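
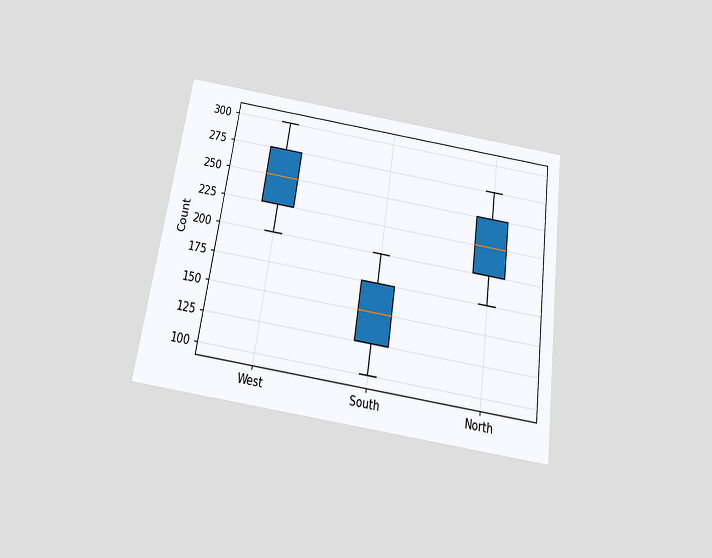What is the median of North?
The chart is tilted about 8° clockwise and viewed slightly from below. The median line in the North box sits at 225.

225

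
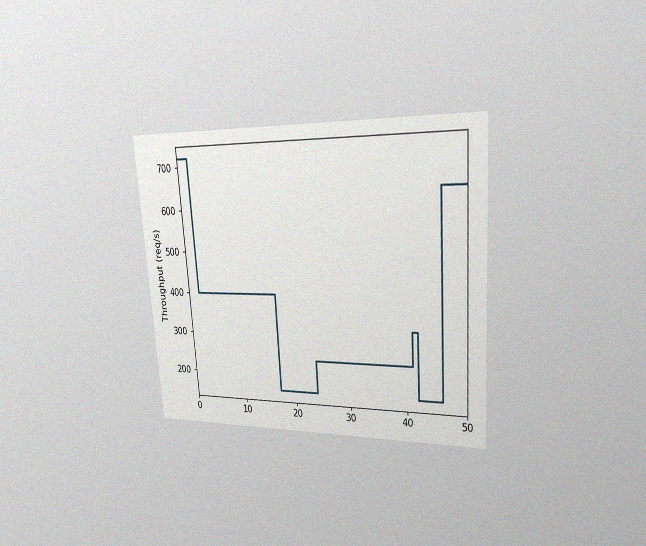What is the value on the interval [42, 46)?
160req/s

The chart is tilted about 4° counter-clockwise and viewed slightly from the right, with some photo noise. On [42, 46) the step sits at 160req/s.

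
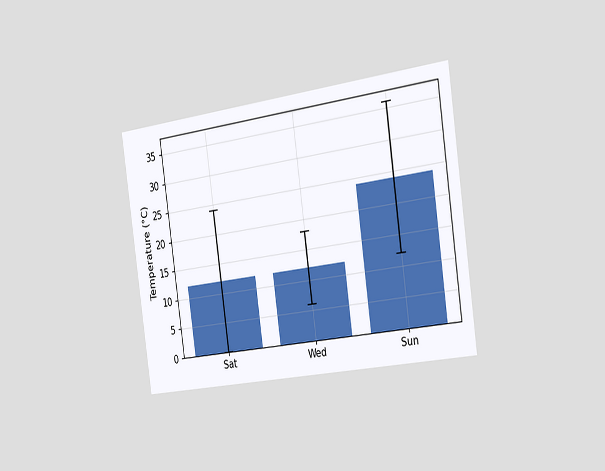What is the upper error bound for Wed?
The chart is tilted about 8° counter-clockwise and viewed slightly from the right. The Wed bar's upper whisker reaches 18°C.

18°C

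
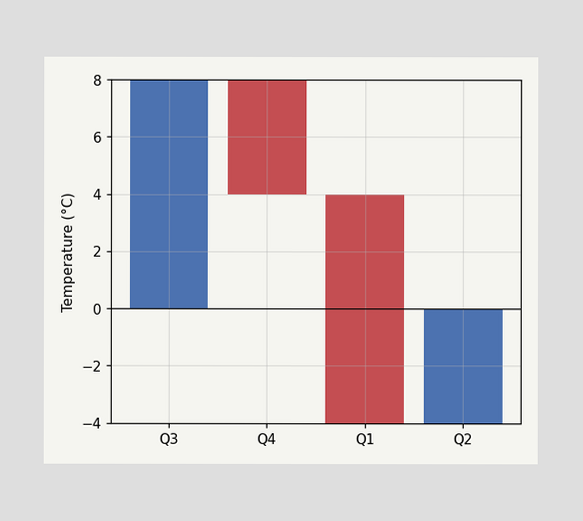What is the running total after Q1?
-4°C

After Q1 the running total reaches -4°C.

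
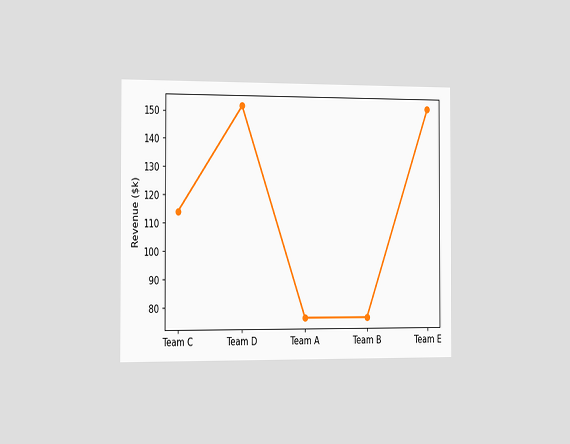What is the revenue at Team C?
The chart is viewed slightly from the left. At Team C, the line is at $114k.

$114k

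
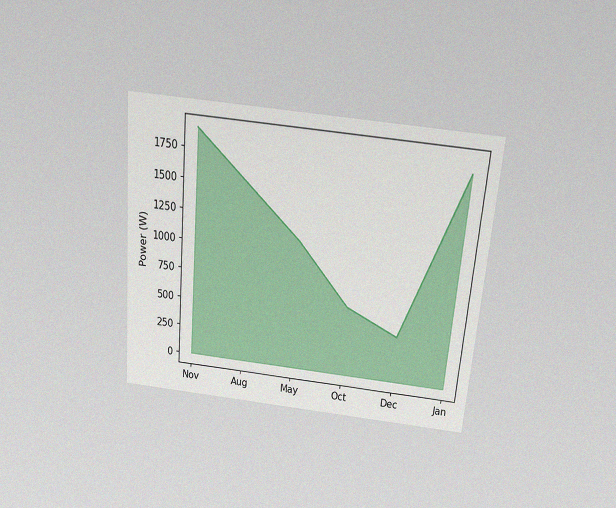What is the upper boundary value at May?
The chart is tilted about 5° clockwise and viewed slightly from above, with some photo noise. At May the upper boundary is at 1100W.

1100W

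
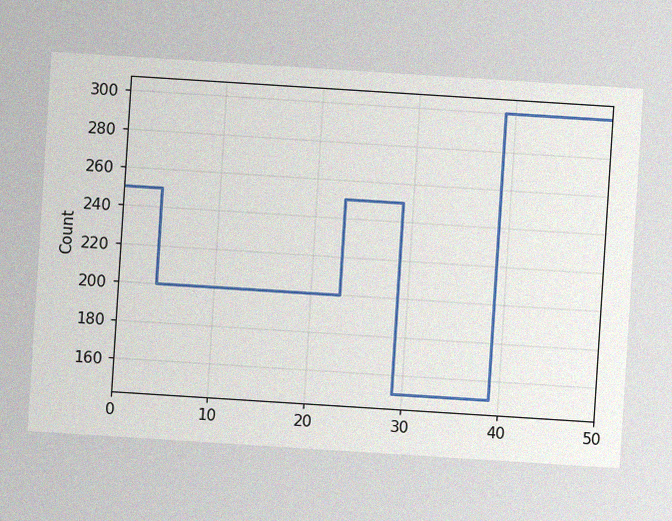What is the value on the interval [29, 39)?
The chart is tilted about 4° clockwise, with some photo noise. On [29, 39) the step sits at 150.

150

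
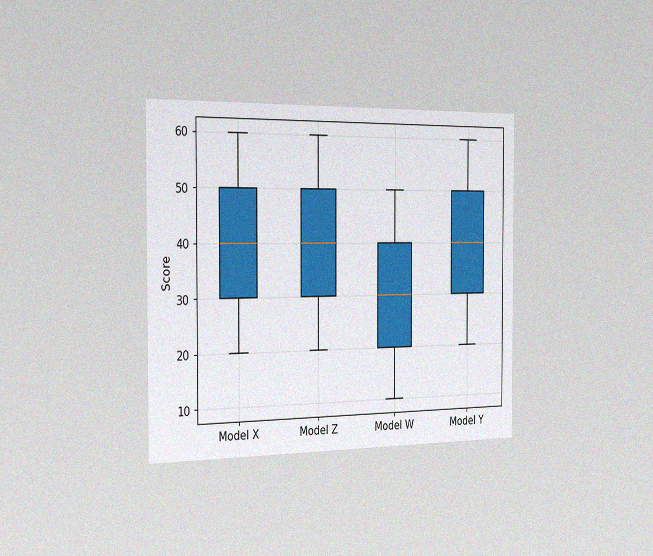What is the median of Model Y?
40

The chart is viewed slightly from the left, with some photo noise. The median line in the Model Y box sits at 40.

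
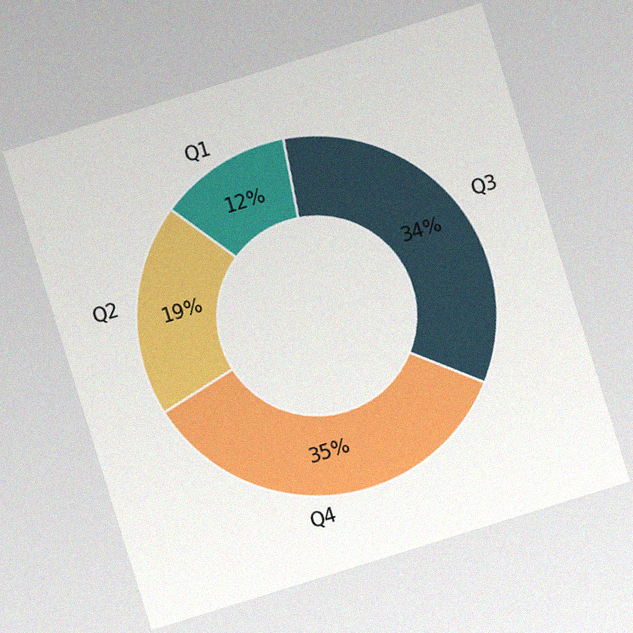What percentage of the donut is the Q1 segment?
The chart is tilted about 17° counter-clockwise, with some photo noise. The Q1 segment takes up 12% of the ring.

12%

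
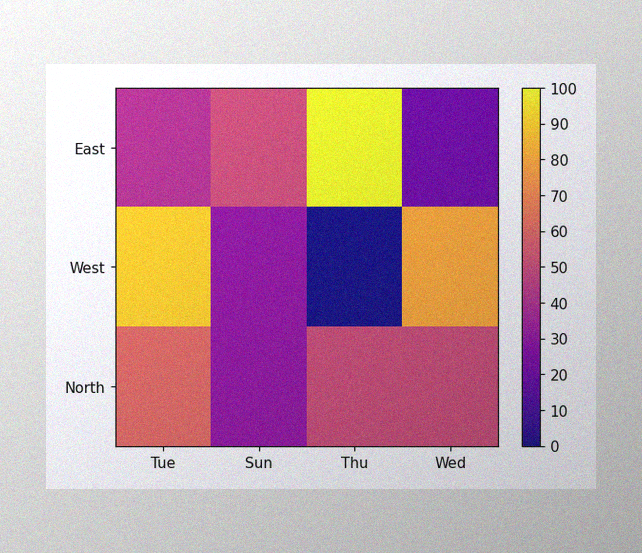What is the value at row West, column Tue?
The image has some photo noise and uneven lighting. Matching cell (West, Tue) against the colorbar gives 90.

90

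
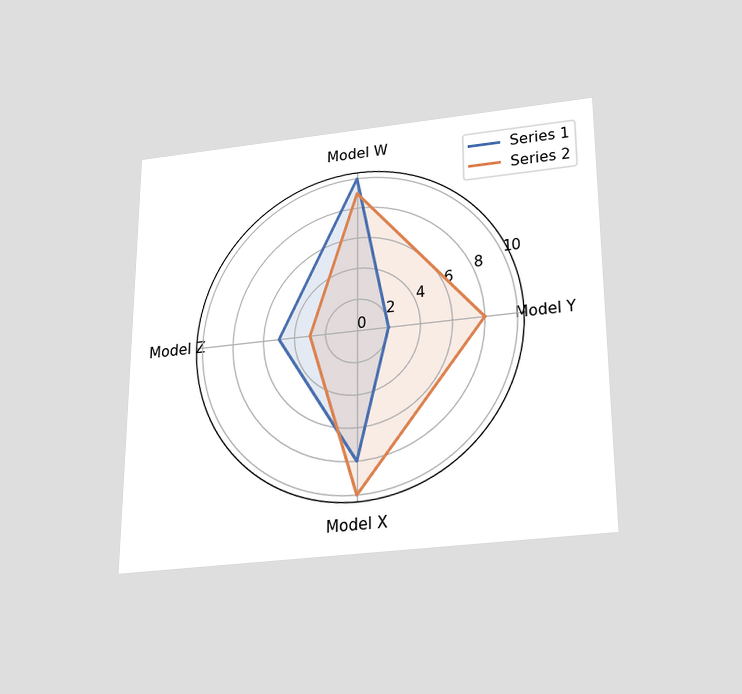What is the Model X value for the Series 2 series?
10

The chart is viewed slightly from below. On the Model X axis, Series 2 reaches 10.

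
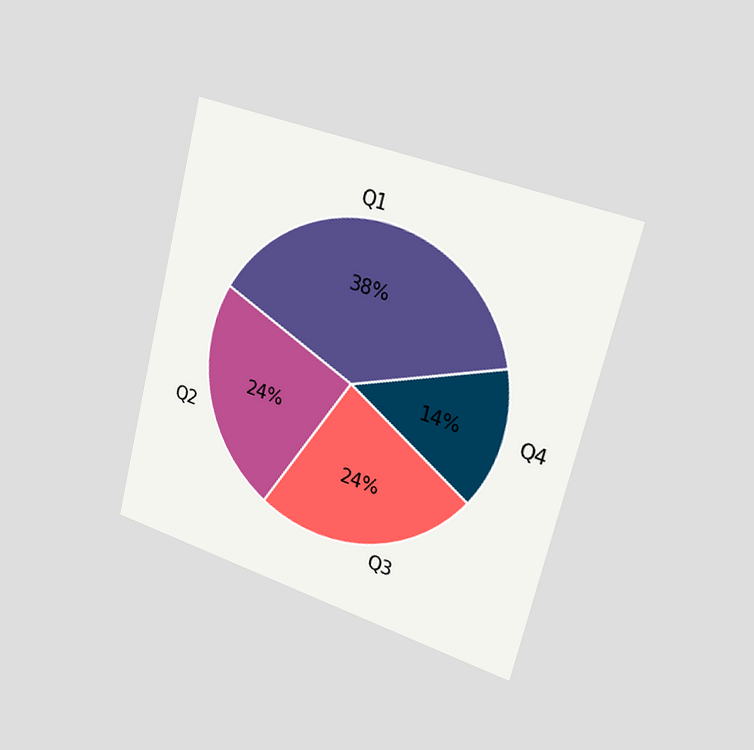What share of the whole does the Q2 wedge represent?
24%

The chart is tilted about 14° clockwise and viewed slightly from the right. The Q2 slice takes up 24% of the pie.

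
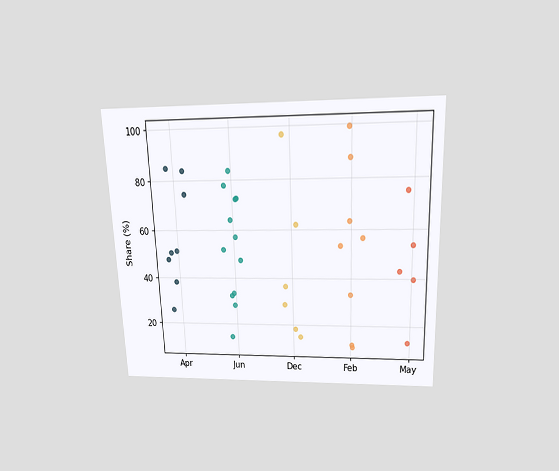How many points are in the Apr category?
The chart is tilted about 2° counter-clockwise and viewed slightly from above. Counting the markers in the Apr column gives 8.

8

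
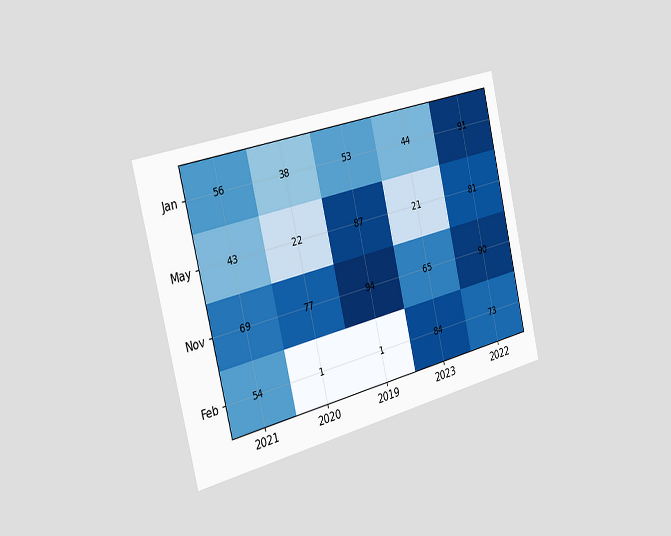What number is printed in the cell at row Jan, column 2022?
91

The chart is tilted about 13° counter-clockwise and viewed slightly from the left. The (Jan, 2022) cell reads 91.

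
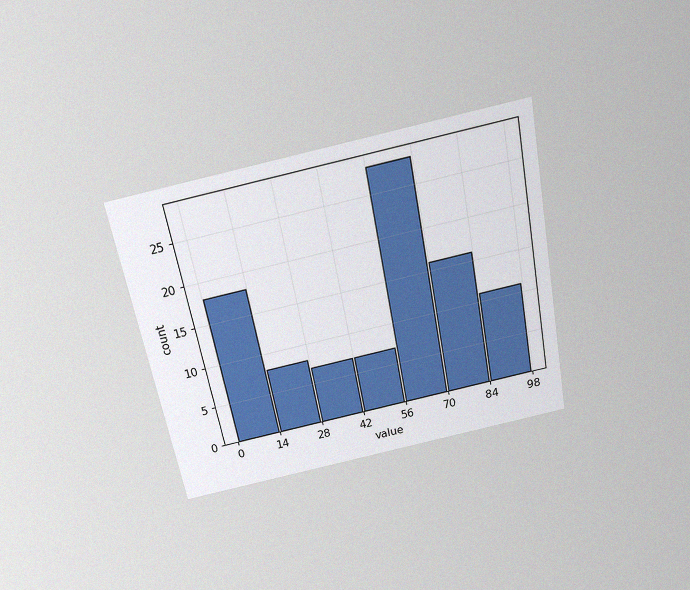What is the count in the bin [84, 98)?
11

The chart is tilted about 11° counter-clockwise and viewed slightly from above, with some photo noise. The [84, 98) bin has height 11.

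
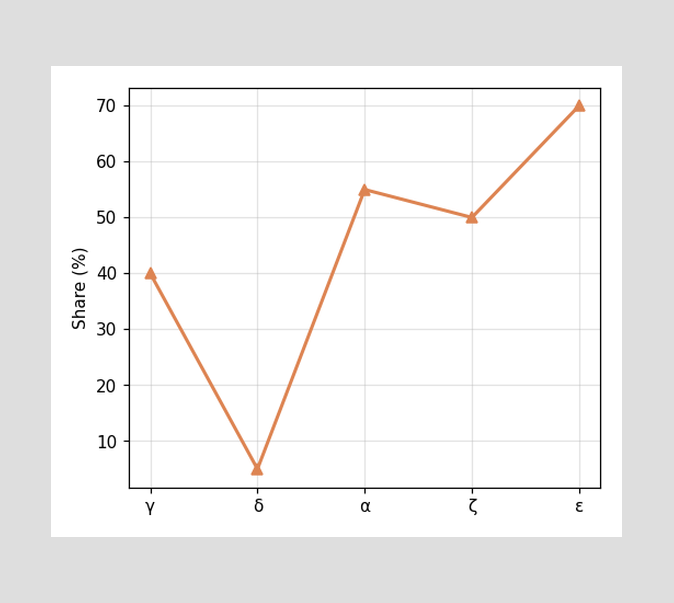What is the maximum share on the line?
70%

The highest point is at ε, and reading across to the y-axis gives 70%.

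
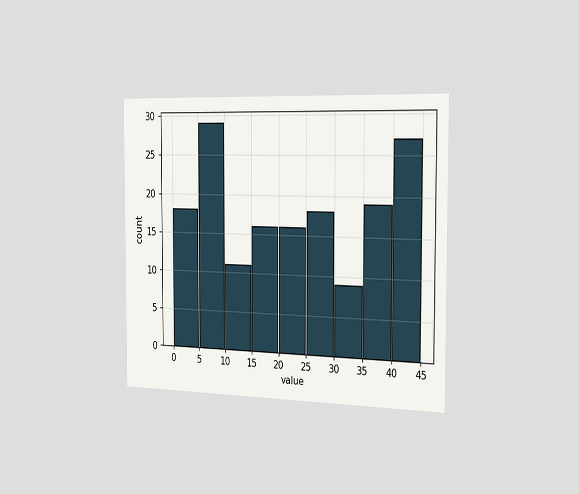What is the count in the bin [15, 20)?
16

The chart is viewed slightly from the right. The [15, 20) bin has height 16.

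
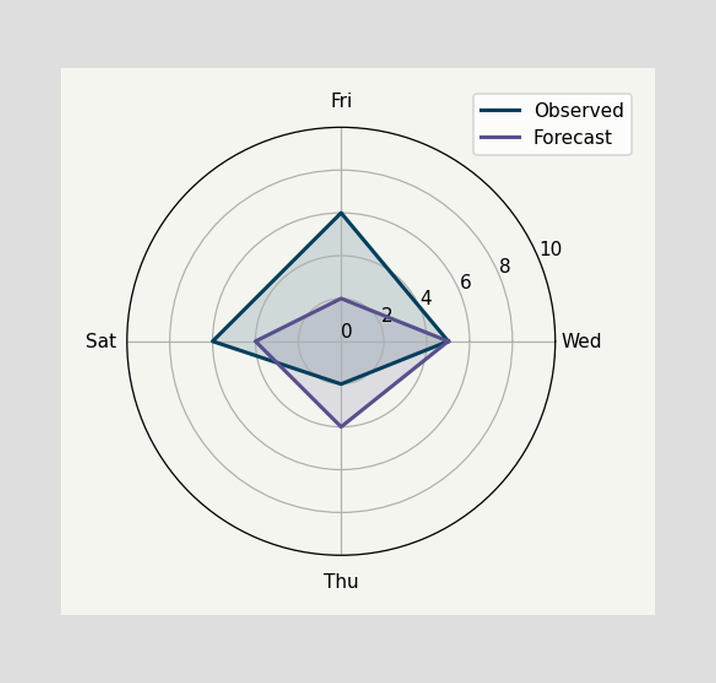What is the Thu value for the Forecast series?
On the Thu axis, Forecast reaches 4.

4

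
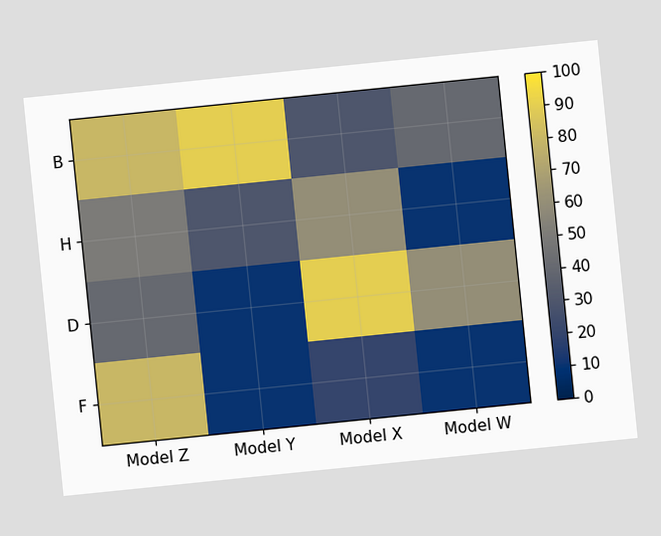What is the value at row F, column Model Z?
The chart is tilted about 6° counter-clockwise. Matching cell (F, Model Z) against the colorbar gives 80.

80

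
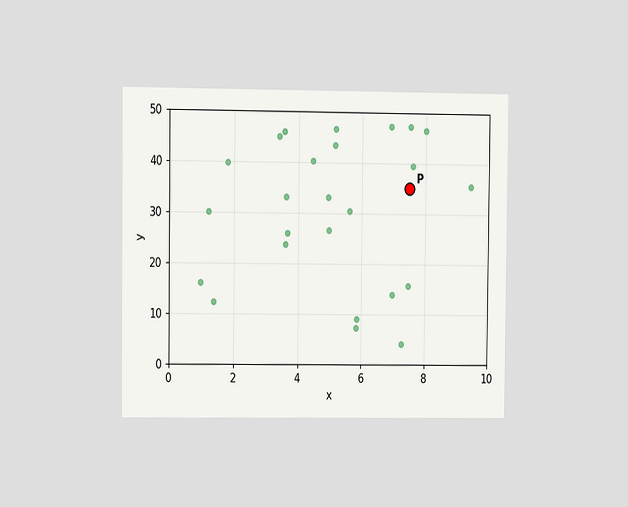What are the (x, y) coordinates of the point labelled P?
(7.5, 35)

The chart is viewed at a slight angle. Following the gridlines from P to each axis, P sits at (7.5, 35).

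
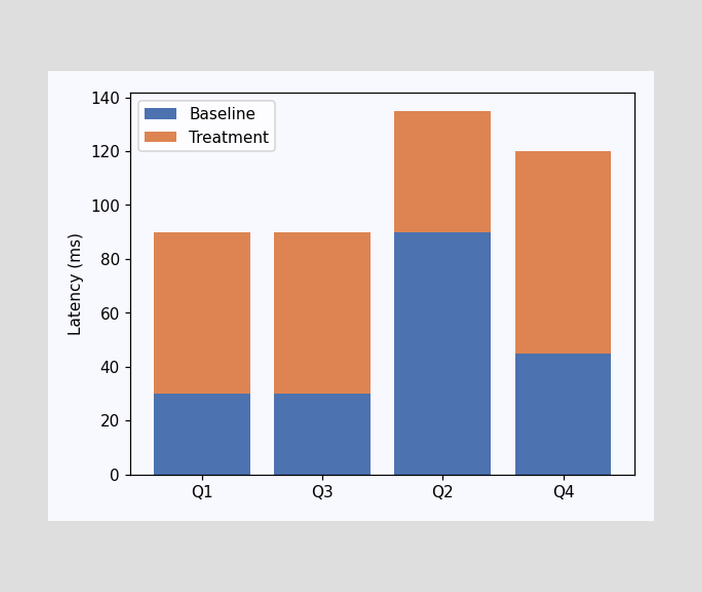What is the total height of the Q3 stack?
90ms

The Q3 stack's top reaches 90ms on the y-axis.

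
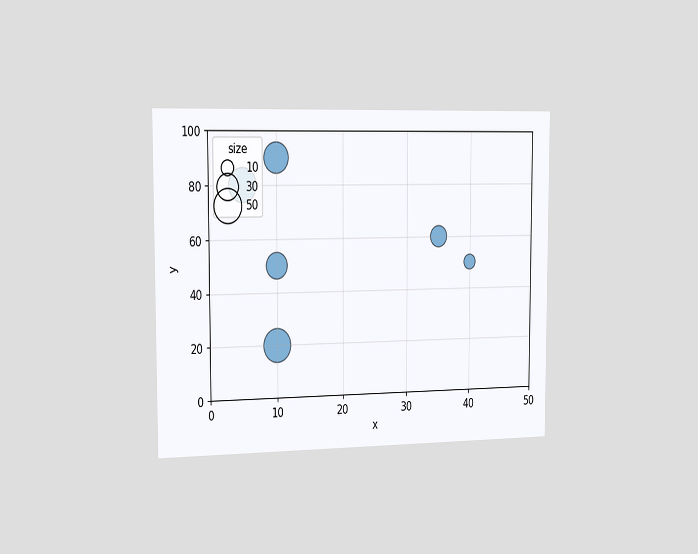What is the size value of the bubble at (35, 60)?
The chart is viewed slightly from the left. Matching the bubble at (35, 60) against the size legend gives 20.

20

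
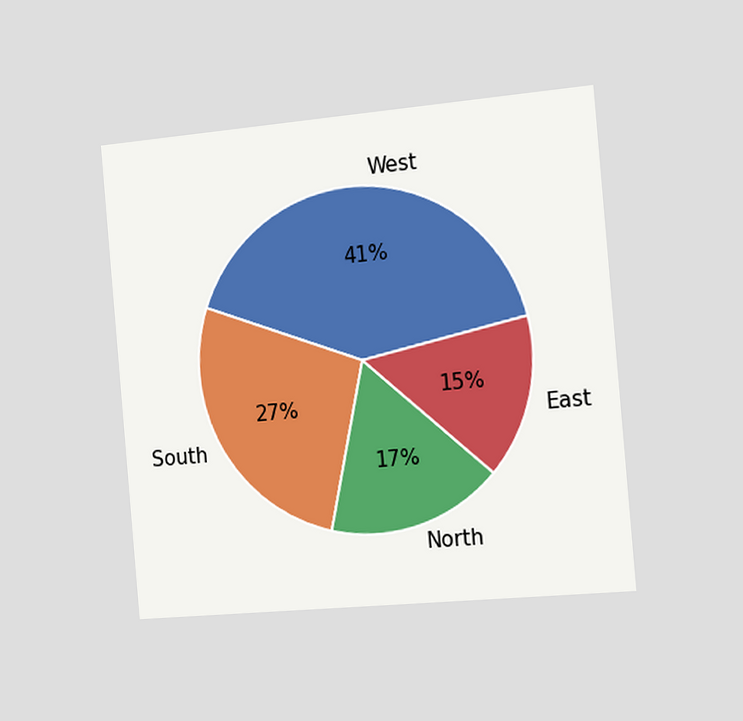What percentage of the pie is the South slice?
The chart is tilted about 5° counter-clockwise and viewed slightly from the right. The South slice takes up 27% of the pie.

27%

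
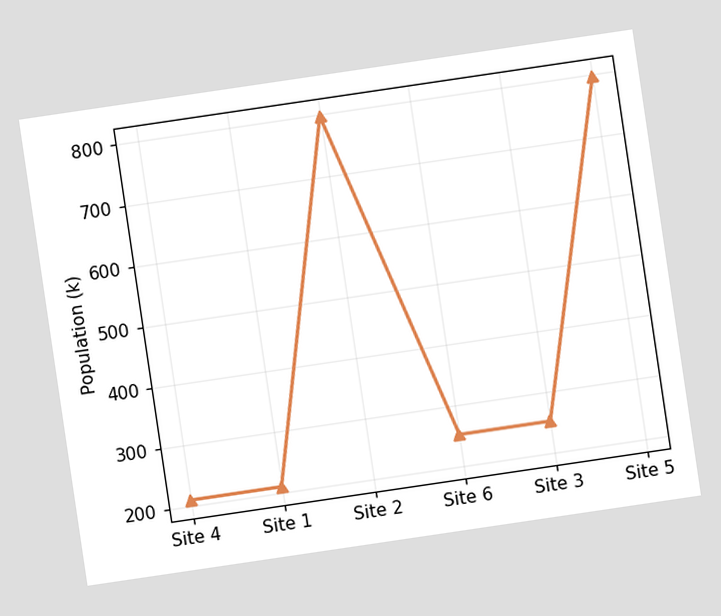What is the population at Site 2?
The chart is tilted about 8° counter-clockwise. At Site 2, the line is at 798k.

798k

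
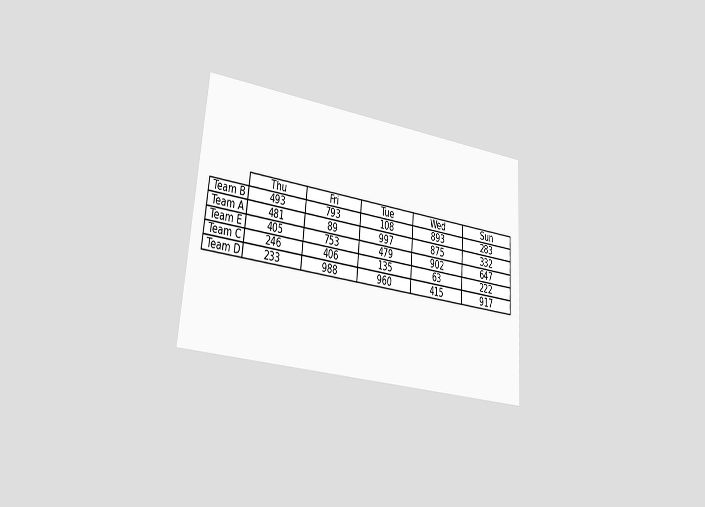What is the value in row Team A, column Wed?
875

The chart is tilted about 4° clockwise and viewed slightly from the left. The (Team A, Wed) cell reads 875.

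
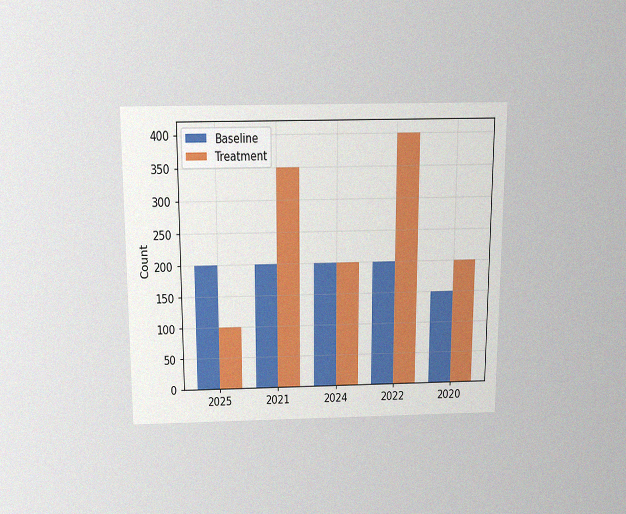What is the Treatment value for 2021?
The chart is viewed slightly from above, with some photo noise. The Treatment bar at 2021 reaches 350 on the y-axis.

350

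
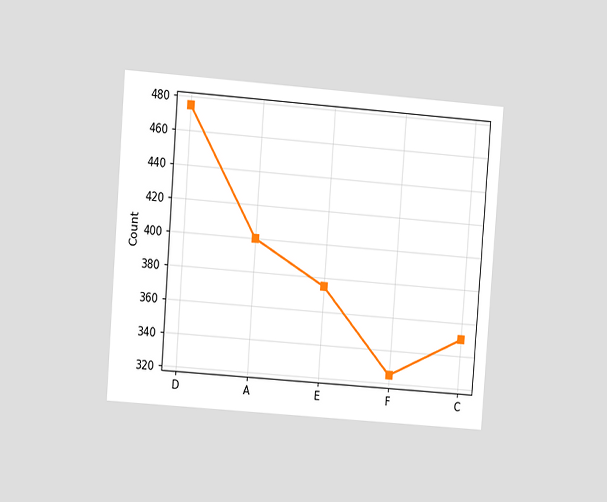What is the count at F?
325

The chart is tilted about 4° clockwise and viewed at a slight angle. At F, the line is at 325.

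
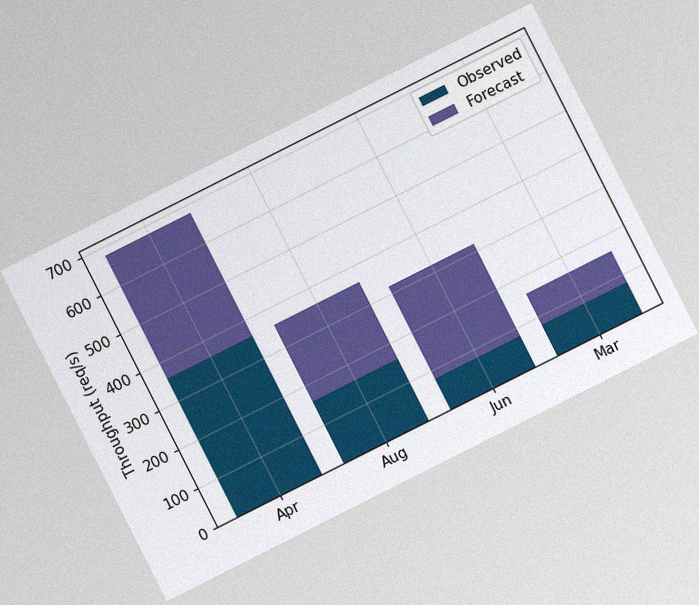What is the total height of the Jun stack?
The chart is tilted about 27° counter-clockwise, with some photo noise. The Jun stack's top reaches 320req/s on the y-axis.

320req/s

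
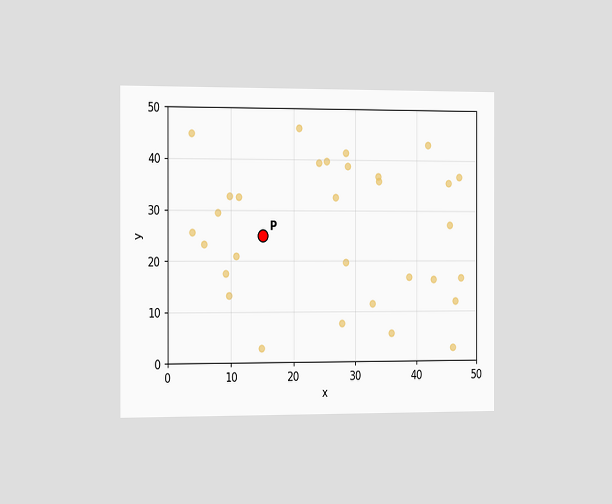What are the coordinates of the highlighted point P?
The chart is viewed slightly from the left. Following the gridlines from P to each axis, P sits at (15, 25).

(15, 25)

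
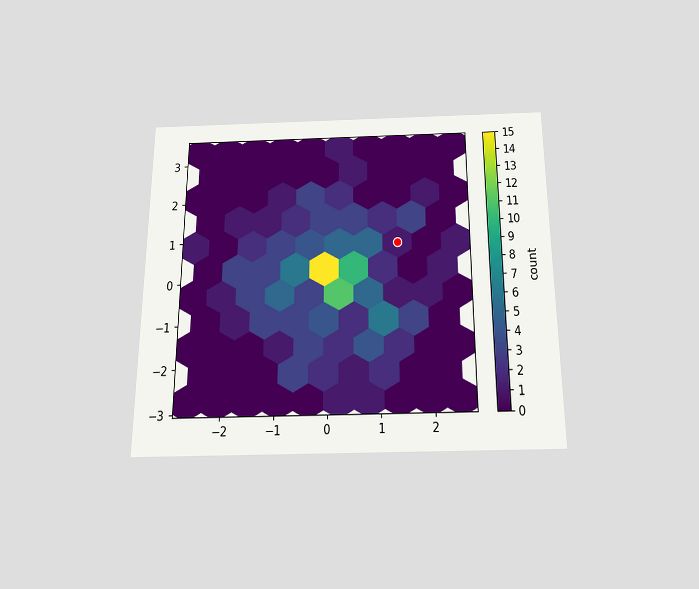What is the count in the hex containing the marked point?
The chart is viewed slightly from below. The marked hex reads 1 on the colorbar.

1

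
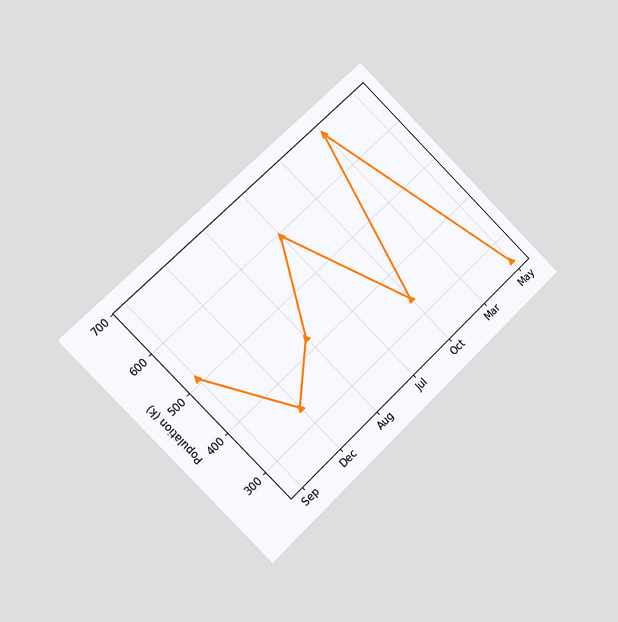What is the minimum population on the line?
The chart is tilted about 45° counter-clockwise and viewed slightly from the left. The lowest point is at May, and reading across to the y-axis gives 255k.

255k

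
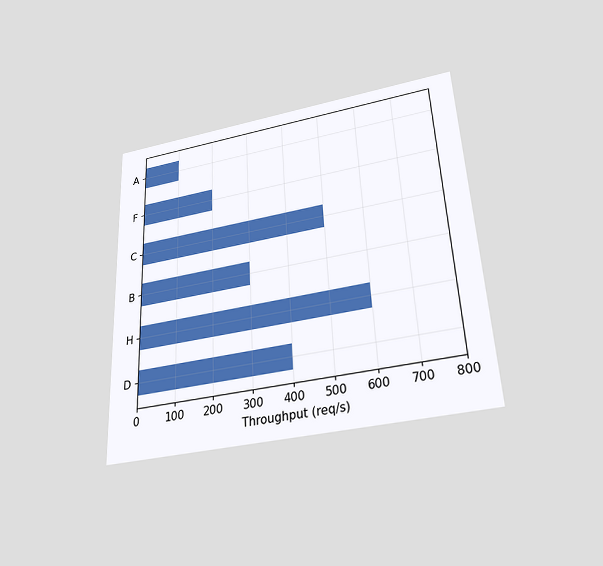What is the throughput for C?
500req/s

The chart is tilted about 3° counter-clockwise and viewed slightly from below. Reading along the chart's x-axis, the C bar reaches 500req/s.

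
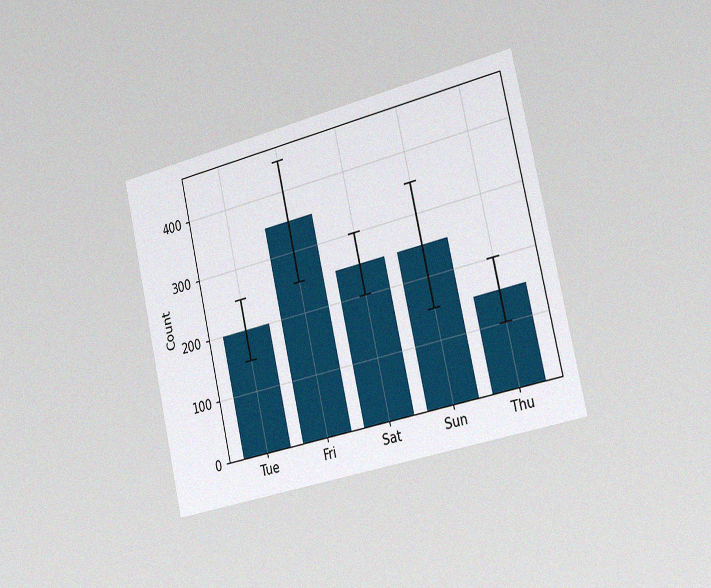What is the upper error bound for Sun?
350

The chart is tilted about 13° counter-clockwise and viewed slightly from the right, with some photo noise. The Sun bar's upper whisker reaches 350.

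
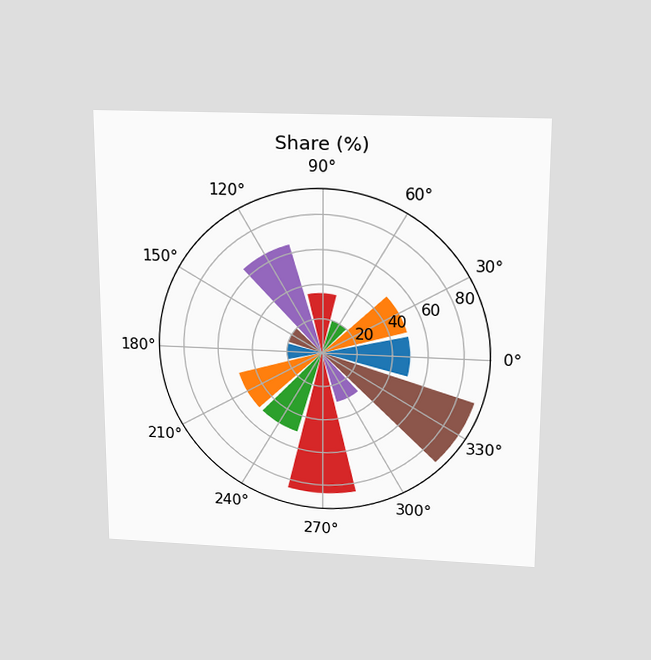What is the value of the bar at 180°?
20%

The chart is viewed slightly from above. The bar at 180° reaches 20% on the radial axis.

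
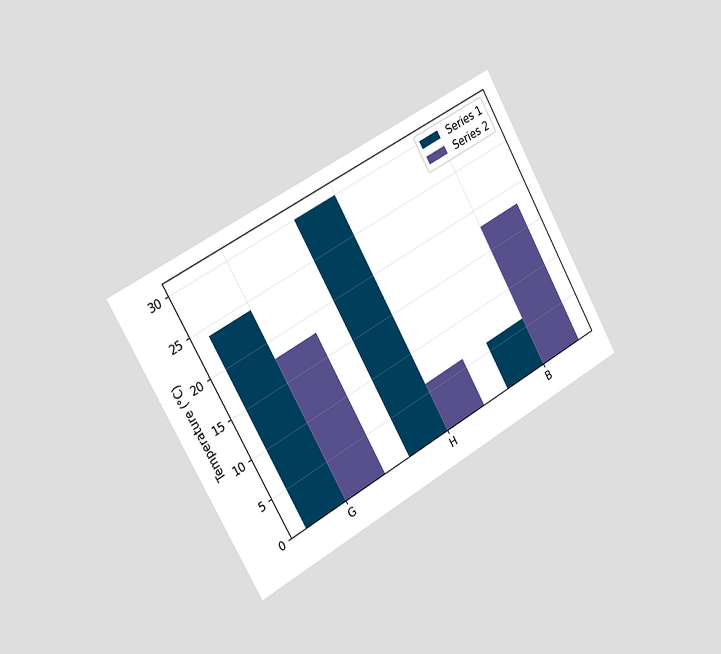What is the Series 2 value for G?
18°C

The chart is tilted about 29° counter-clockwise and viewed slightly from the left. The Series 2 bar at G reaches 18°C on the y-axis.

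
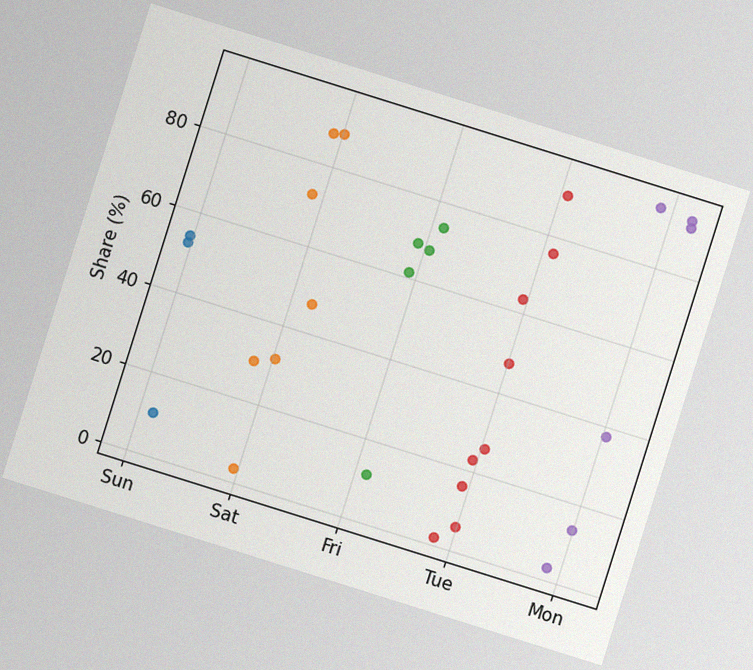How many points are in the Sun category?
The chart is tilted about 17° clockwise, with some photo noise. Counting the markers in the Sun column gives 3.

3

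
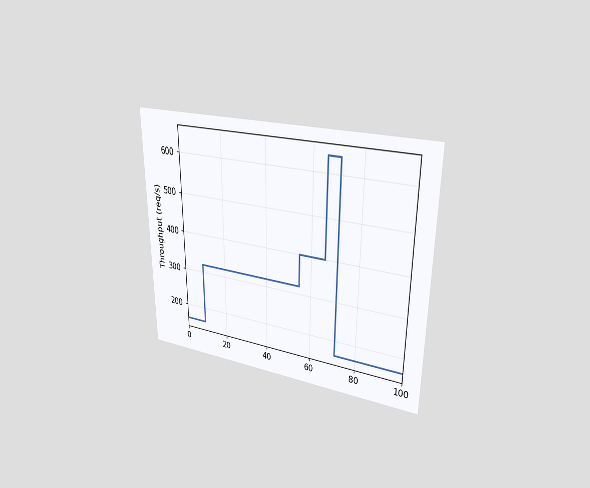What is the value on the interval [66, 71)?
640req/s

The chart is viewed at a slight angle. On [66, 71) the step sits at 640req/s.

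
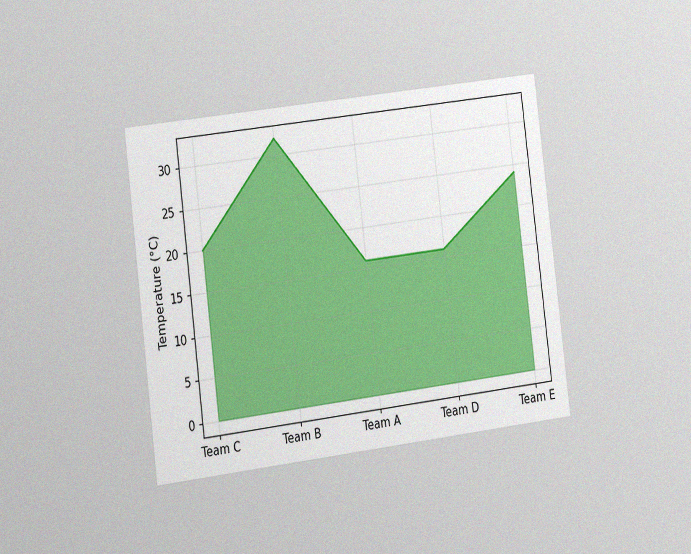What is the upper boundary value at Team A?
16°C

The chart is tilted about 7° counter-clockwise and viewed slightly from the left, with some photo noise. At Team A the upper boundary is at 16°C.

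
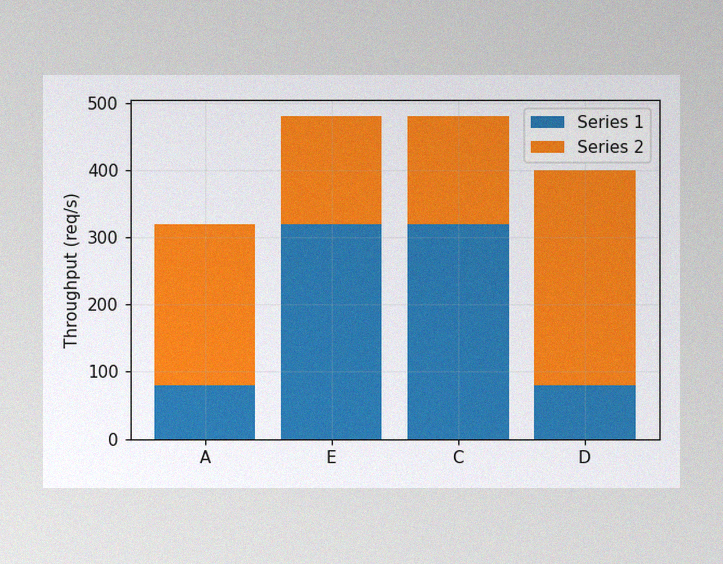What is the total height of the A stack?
The image has some photo noise and uneven lighting. The A stack's top reaches 320req/s on the y-axis.

320req/s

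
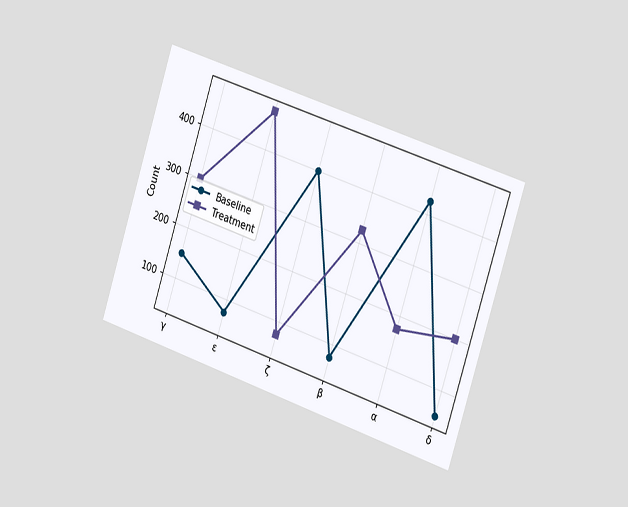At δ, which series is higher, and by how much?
The chart is tilted about 18° clockwise and viewed slightly from the right. At δ, Treatment sits above the other line by 150.

Treatment, by 150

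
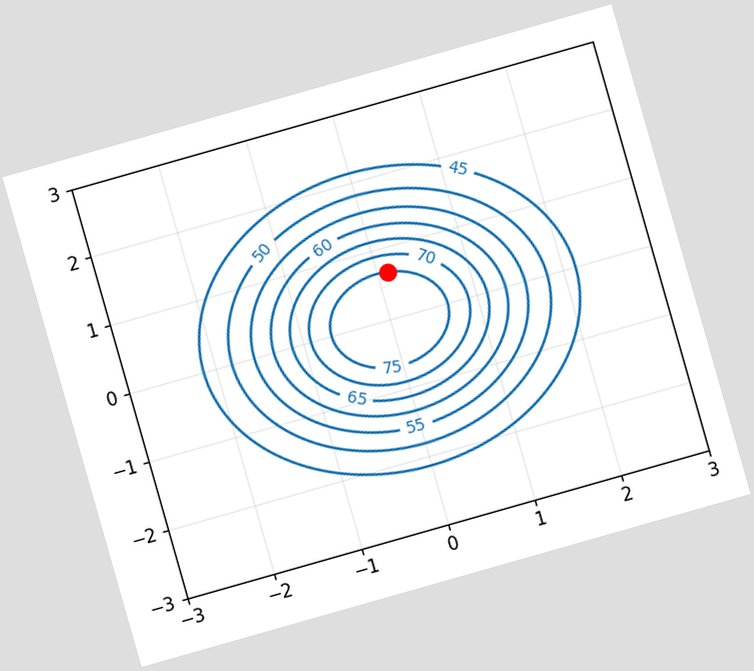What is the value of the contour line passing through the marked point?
75

The chart is tilted about 16° counter-clockwise. The marked point sits on the contour labelled 75.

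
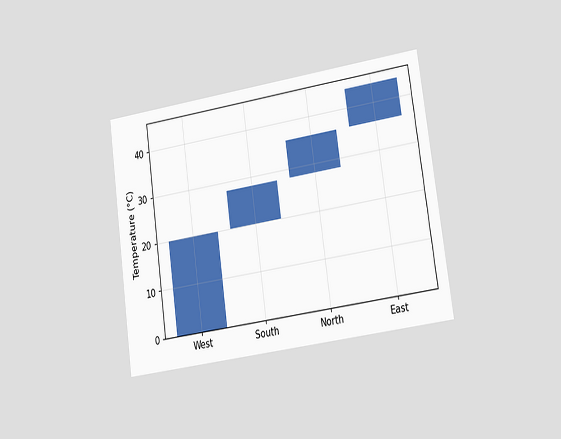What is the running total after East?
44°C

The chart is tilted about 8° counter-clockwise and viewed slightly from the right. After East the running total reaches 44°C.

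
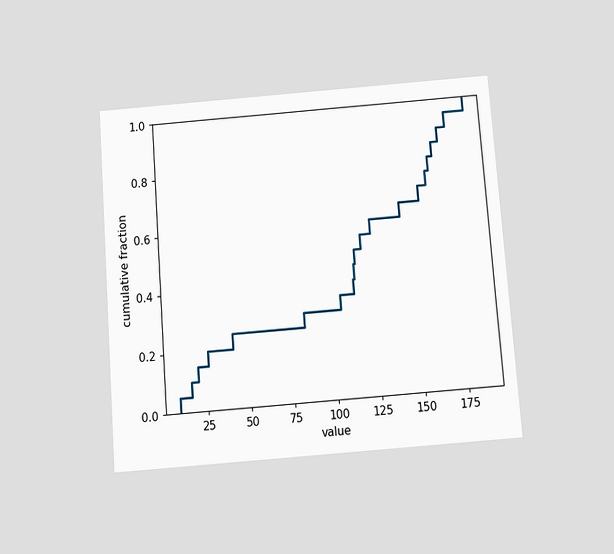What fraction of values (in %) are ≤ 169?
The chart is tilted about 4° counter-clockwise and viewed slightly from below. At x=169 the ECDF step is at 90%.

90%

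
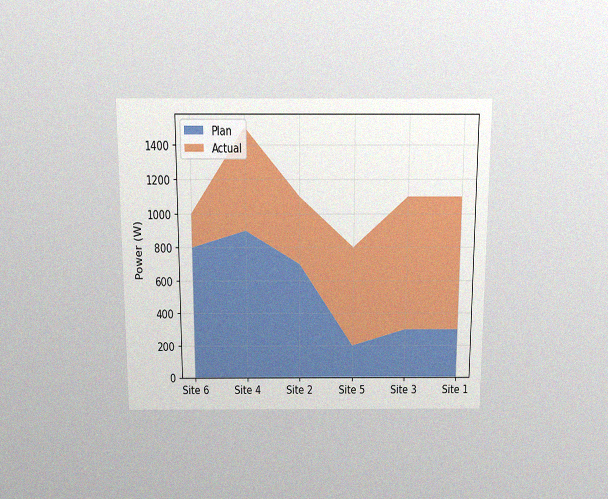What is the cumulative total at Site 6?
The chart is viewed slightly from above, with some photo noise. The stacked total at Site 6 reaches 1000W.

1000W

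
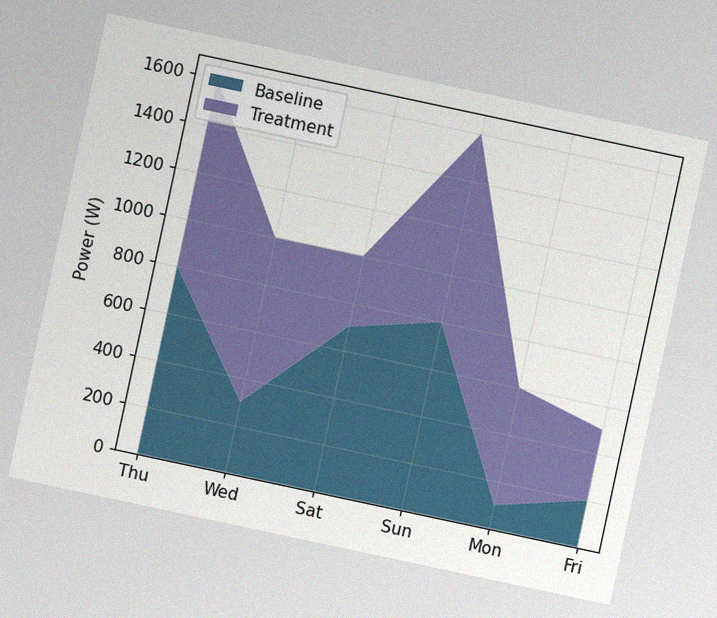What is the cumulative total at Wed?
The chart is tilted about 12° clockwise, with some photo noise. The stacked total at Wed reaches 1000W.

1000W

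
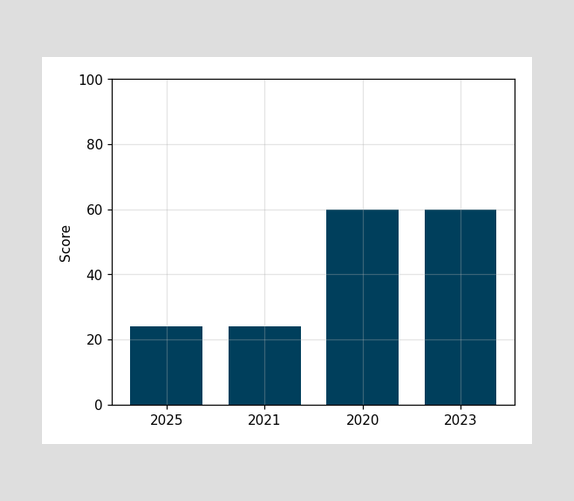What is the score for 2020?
Reading along the chart's y-axis, the 2020 bar reaches 60.

60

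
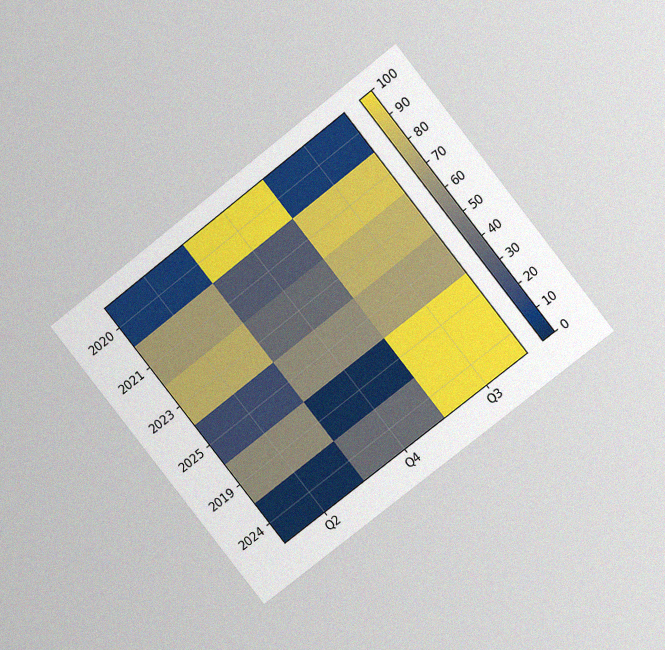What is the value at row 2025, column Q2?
20

The chart is tilted about 38° counter-clockwise and viewed at a slight angle, with some photo noise. Matching cell (2025, Q2) against the colorbar gives 20.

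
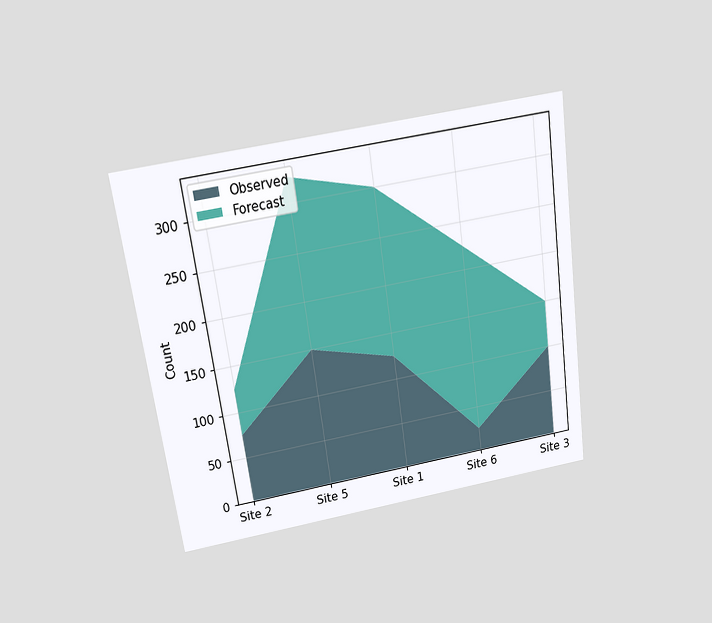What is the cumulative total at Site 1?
The chart is tilted about 8° counter-clockwise and viewed slightly from above. The stacked total at Site 1 reaches 300.

300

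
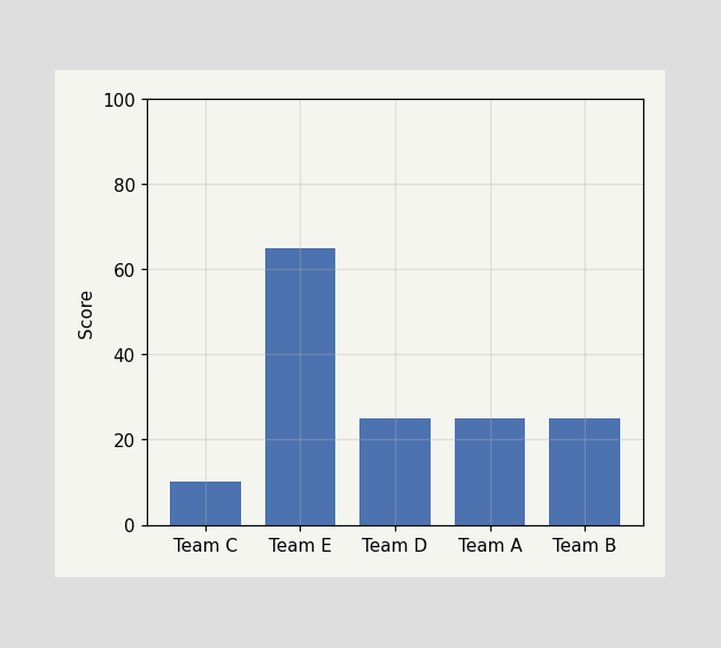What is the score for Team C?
10

Reading along the chart's y-axis, the Team C bar reaches 10.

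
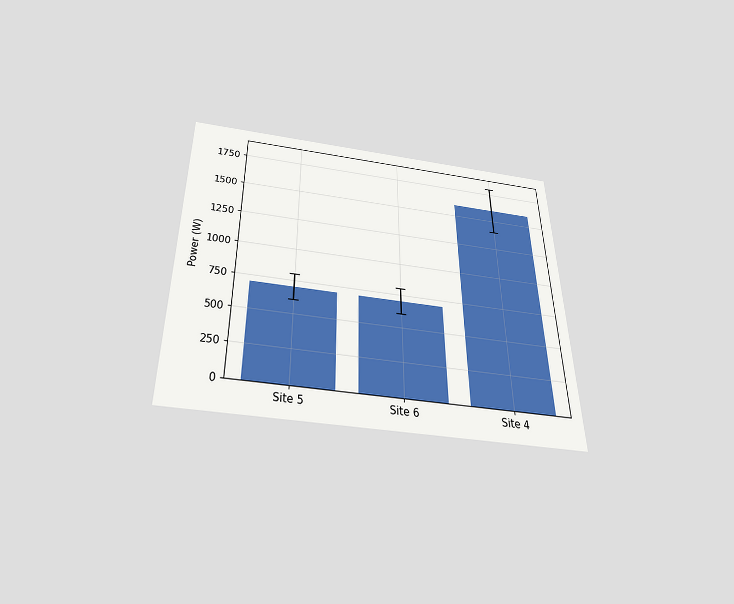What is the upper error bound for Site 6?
800W

The chart is viewed slightly from below. The Site 6 bar's upper whisker reaches 800W.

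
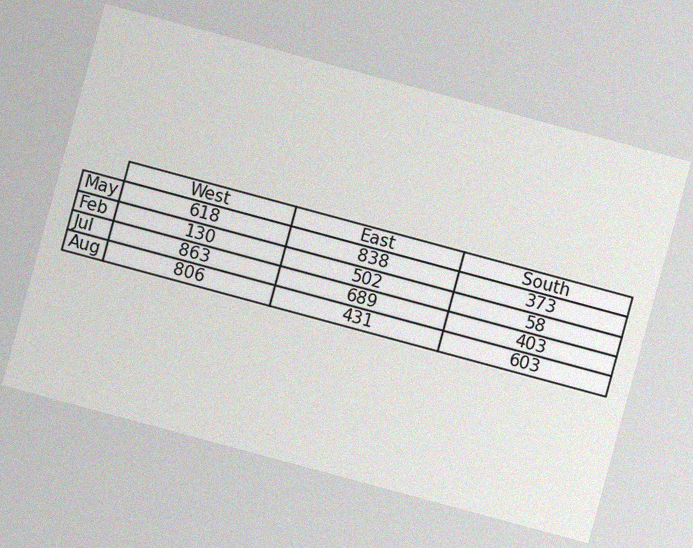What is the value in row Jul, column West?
863

The chart is tilted about 15° clockwise, with some photo noise. The (Jul, West) cell reads 863.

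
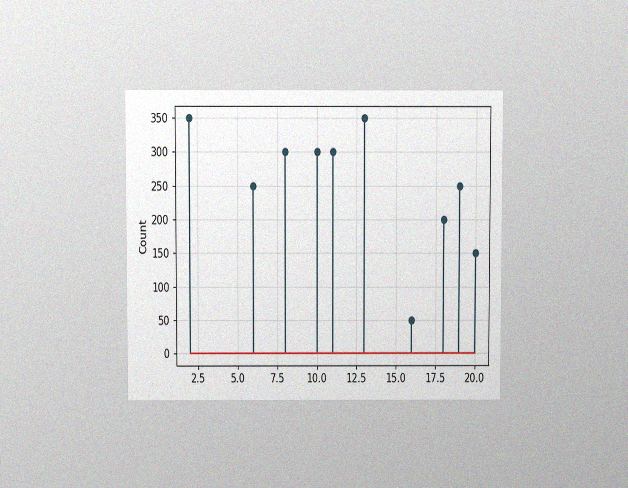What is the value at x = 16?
The chart is viewed at a slight angle, with some photo noise. The stem at x=16 reaches 50.

50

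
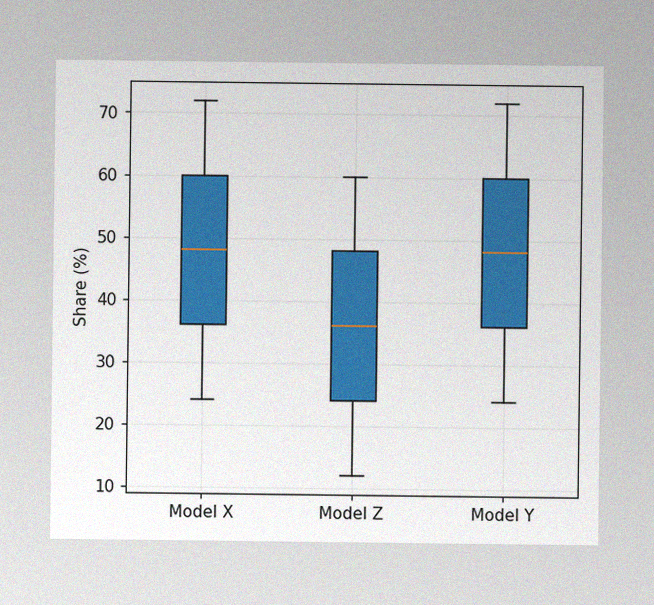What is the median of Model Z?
The image has some photo noise and uneven lighting. The median line in the Model Z box sits at 36%.

36%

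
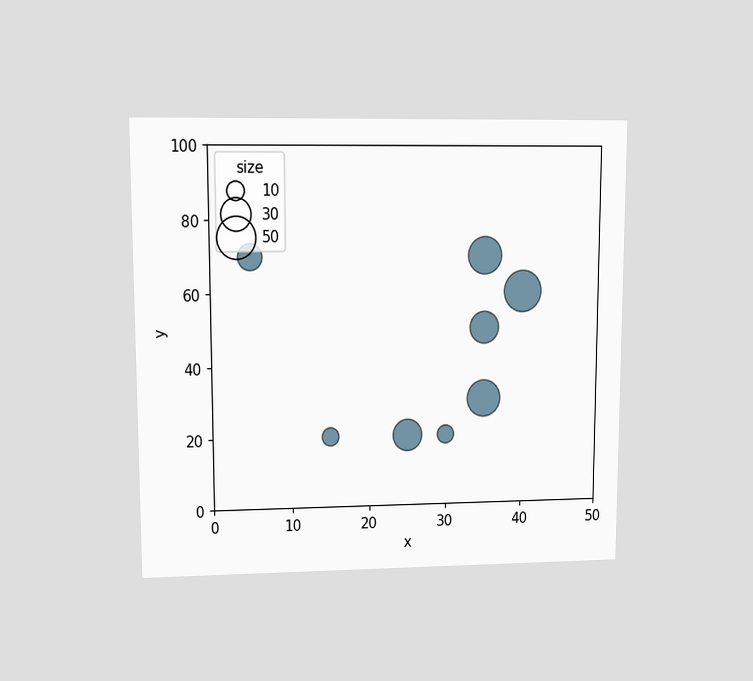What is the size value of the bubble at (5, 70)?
20

The chart is viewed at a slight angle. Matching the bubble at (5, 70) against the size legend gives 20.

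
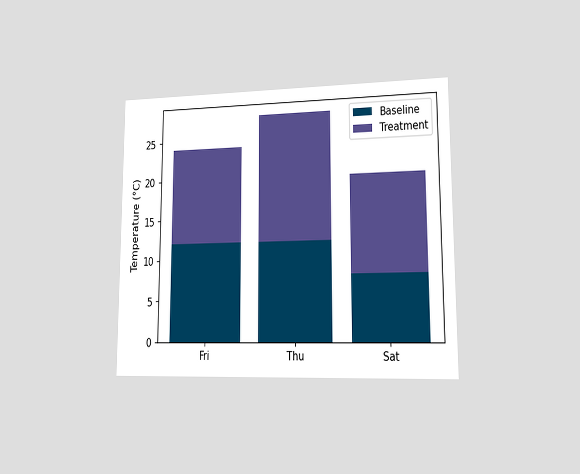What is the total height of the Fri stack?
24°C

The chart is viewed at a slight angle. The Fri stack's top reaches 24°C on the y-axis.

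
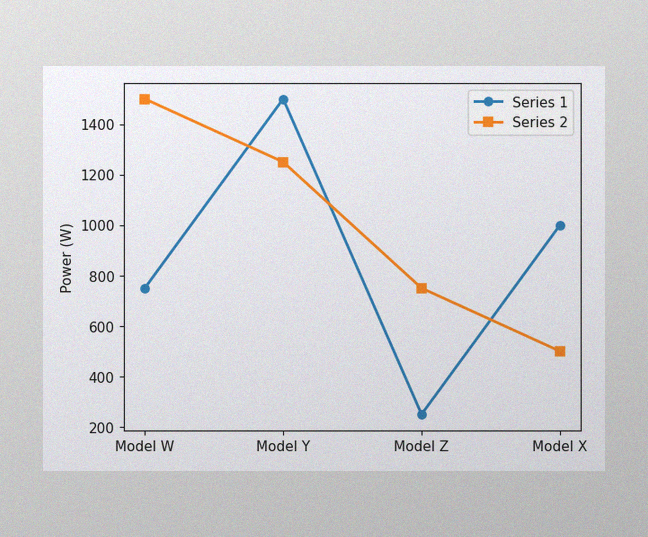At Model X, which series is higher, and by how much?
Series 1, by 500W

The image has some photo noise and uneven lighting. At Model X, Series 1 sits above the other line by 500W.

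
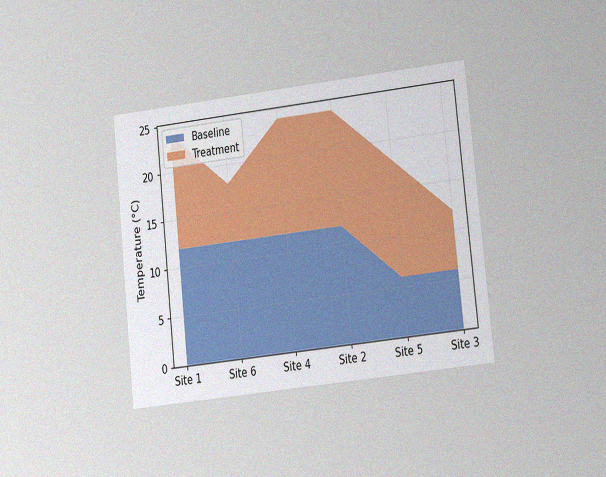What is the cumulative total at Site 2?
24°C

The chart is tilted about 6° counter-clockwise and viewed at a slight angle, with some photo noise. The stacked total at Site 2 reaches 24°C.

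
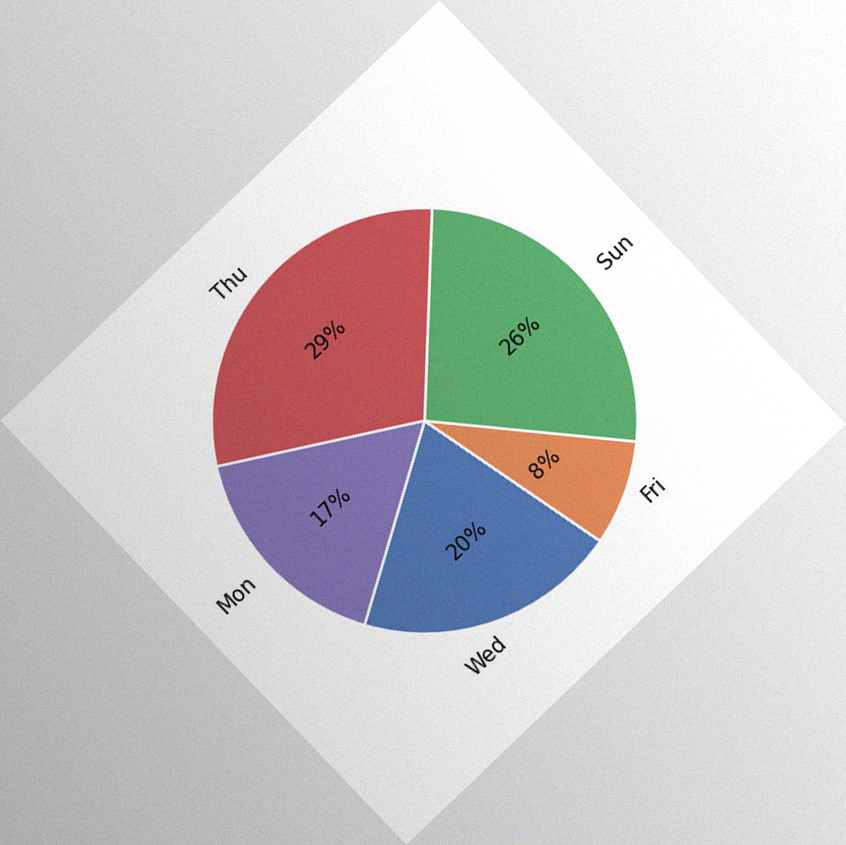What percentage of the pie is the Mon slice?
The chart is tilted about 44° counter-clockwise, with some photo noise. The Mon slice takes up 17% of the pie.

17%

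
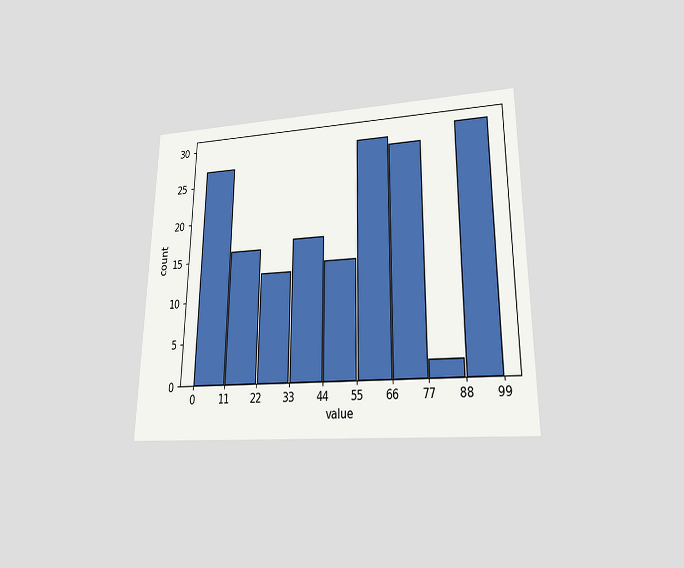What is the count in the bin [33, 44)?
17

The chart is viewed at a slight angle. The [33, 44) bin has height 17.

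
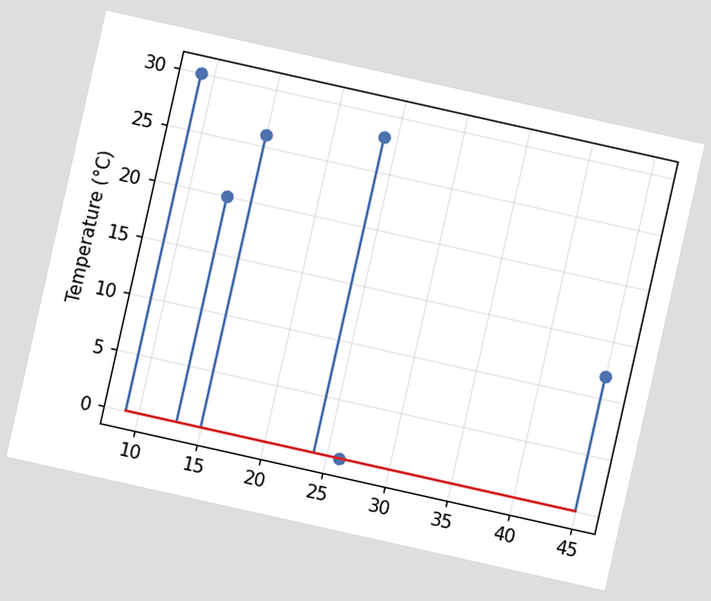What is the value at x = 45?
12°C

The chart is tilted about 13° clockwise. The stem at x=45 reaches 12°C.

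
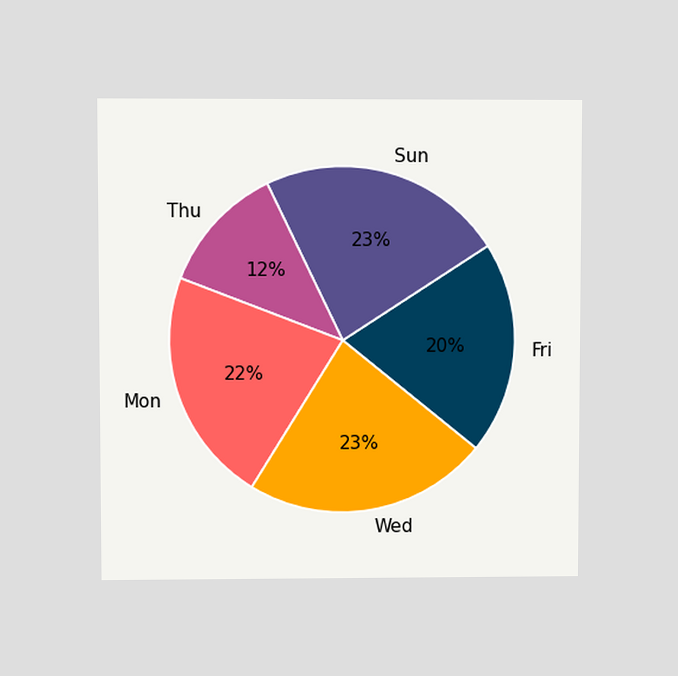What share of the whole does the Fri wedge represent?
20%

The chart is viewed at a slight angle. The Fri slice takes up 20% of the pie.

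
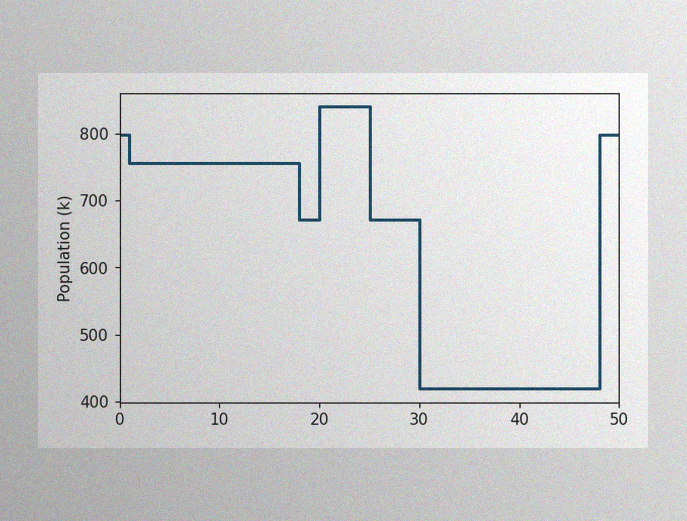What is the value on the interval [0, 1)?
The image has some photo noise and uneven lighting. On [0, 1) the step sits at 798k.

798k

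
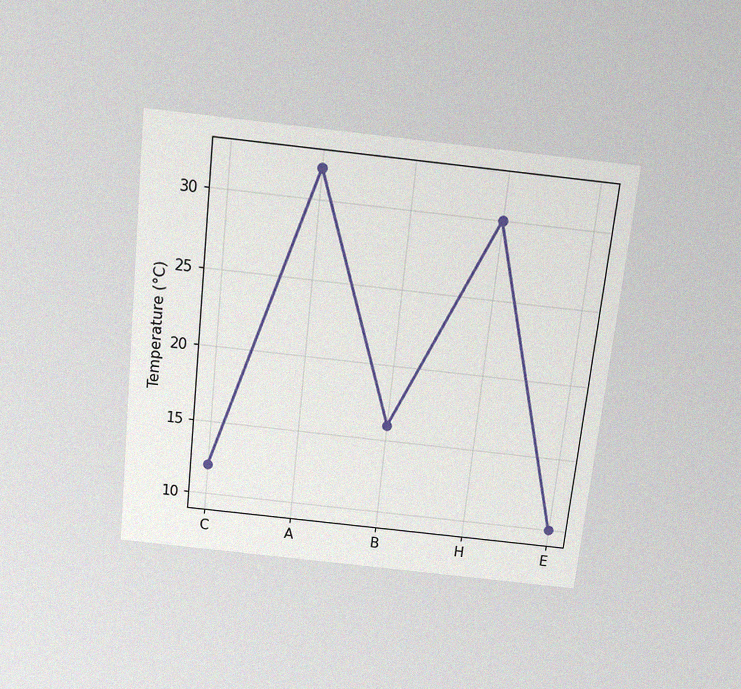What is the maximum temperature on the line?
The chart is tilted about 6° clockwise and viewed slightly from above, with some photo noise. The highest point is at A, and reading across to the y-axis gives 32°C.

32°C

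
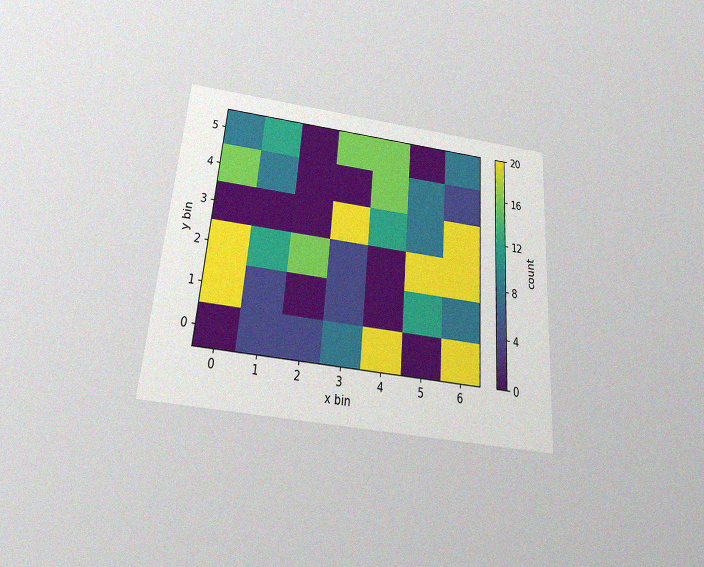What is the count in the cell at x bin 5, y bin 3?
8

The chart is tilted about 4° clockwise and viewed slightly from below, with some photo noise. Matching the cell (5, 3) against the colorbar gives 8.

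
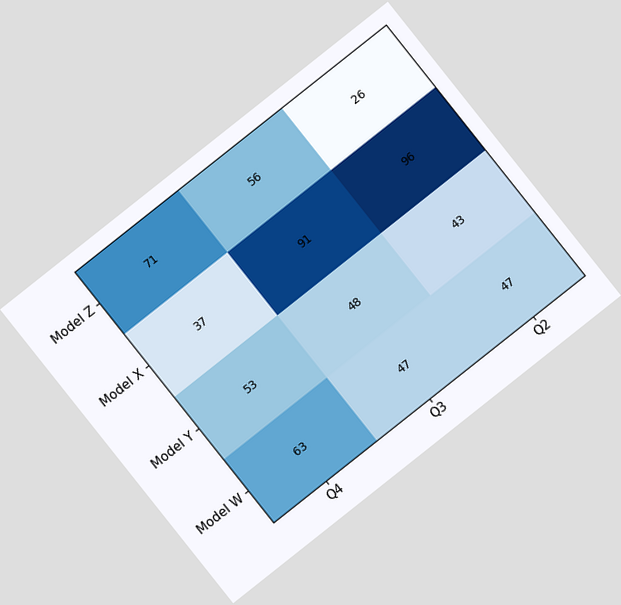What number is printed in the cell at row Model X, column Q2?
The chart is tilted about 38° counter-clockwise. The (Model X, Q2) cell reads 96.

96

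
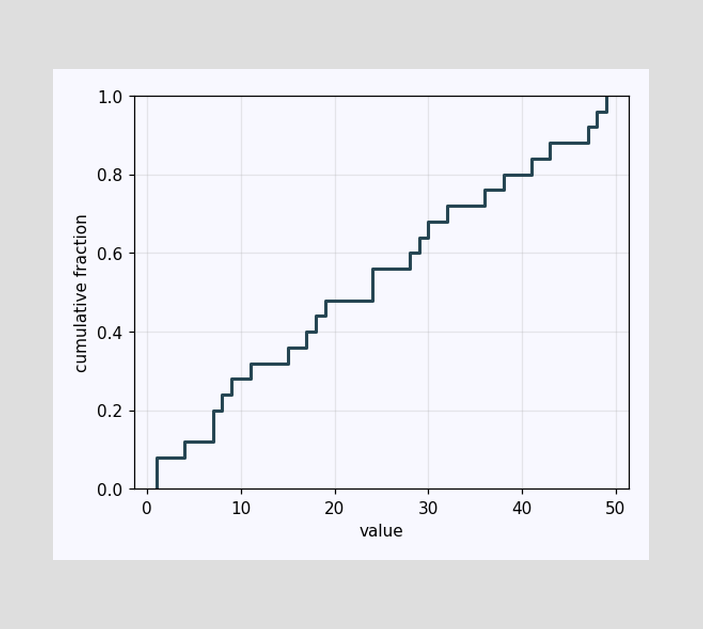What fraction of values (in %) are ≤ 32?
At x=32 the ECDF step is at 72%.

72%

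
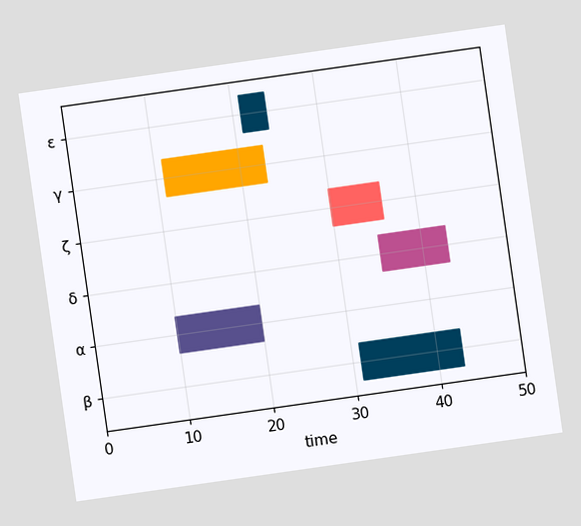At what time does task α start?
The chart is tilted about 8° counter-clockwise. The α bar begins at t=10.

10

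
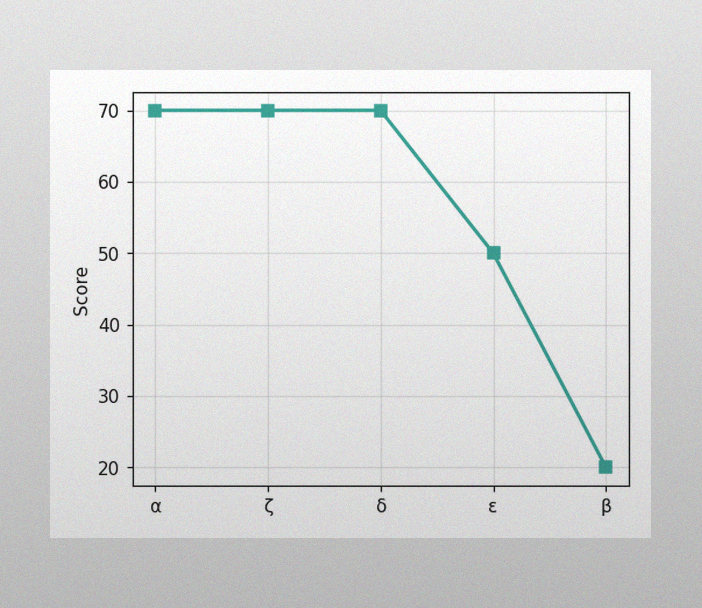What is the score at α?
70

The image has some photo noise and uneven lighting. At α, the line is at 70.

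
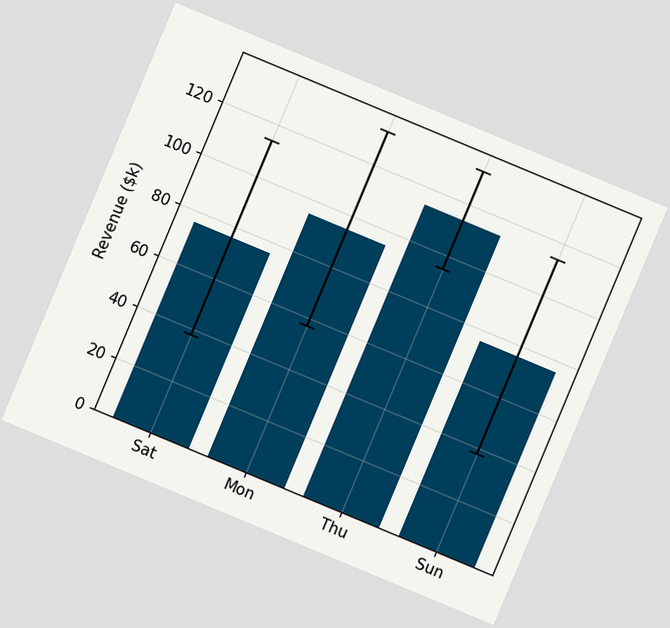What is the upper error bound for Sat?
$114k

The chart is tilted about 23° clockwise. The Sat bar's upper whisker reaches $114k.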